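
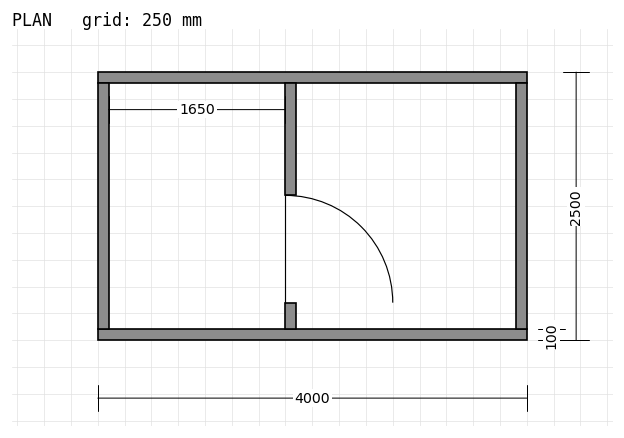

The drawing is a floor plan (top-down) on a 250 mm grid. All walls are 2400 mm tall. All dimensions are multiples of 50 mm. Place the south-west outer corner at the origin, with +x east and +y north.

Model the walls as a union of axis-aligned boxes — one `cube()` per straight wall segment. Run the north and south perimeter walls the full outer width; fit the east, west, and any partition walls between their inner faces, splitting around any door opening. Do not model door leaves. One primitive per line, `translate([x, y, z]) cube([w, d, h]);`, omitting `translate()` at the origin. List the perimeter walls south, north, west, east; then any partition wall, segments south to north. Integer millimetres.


cube([4000, 100, 2400]);
translate([0, 2400, 0]) cube([4000, 100, 2400]);
translate([0, 100, 0]) cube([100, 2300, 2400]);
translate([3900, 100, 0]) cube([100, 2300, 2400]);
translate([1750, 100, 0]) cube([100, 250, 2400]);
translate([1750, 1350, 0]) cube([100, 1050, 2400]);


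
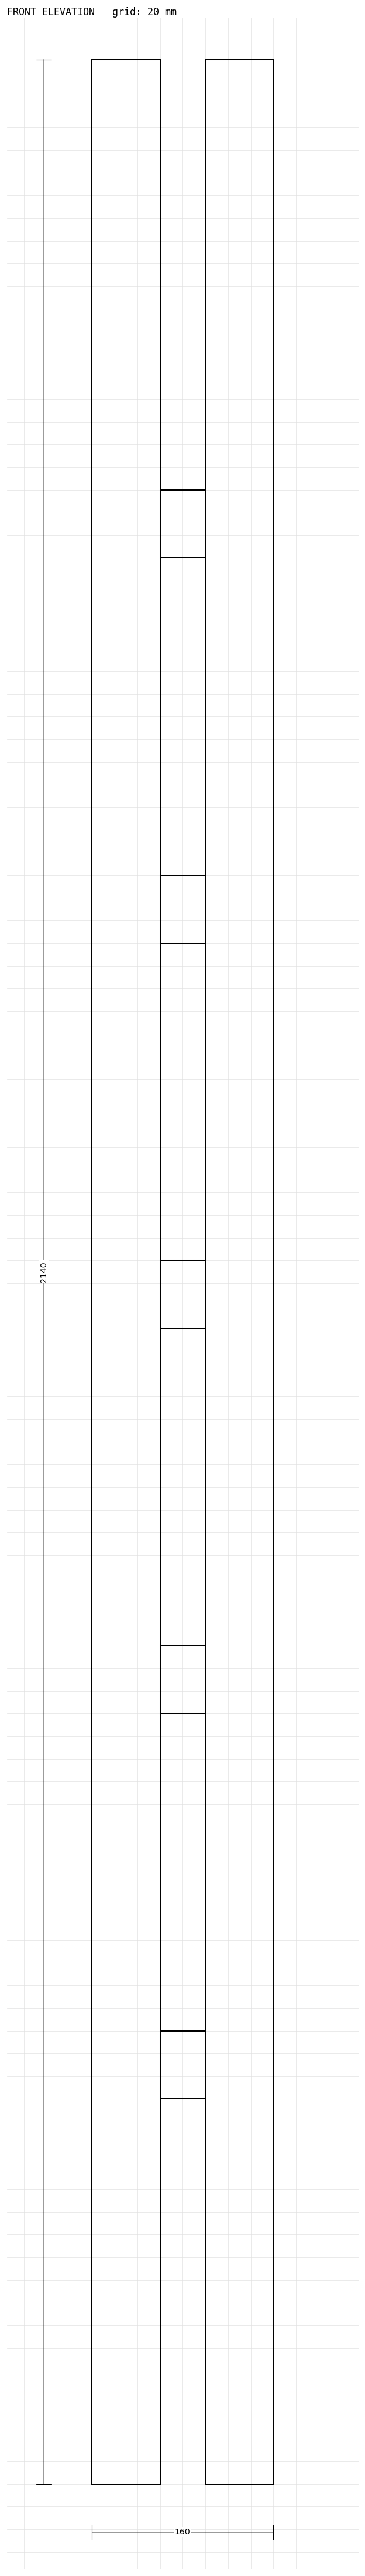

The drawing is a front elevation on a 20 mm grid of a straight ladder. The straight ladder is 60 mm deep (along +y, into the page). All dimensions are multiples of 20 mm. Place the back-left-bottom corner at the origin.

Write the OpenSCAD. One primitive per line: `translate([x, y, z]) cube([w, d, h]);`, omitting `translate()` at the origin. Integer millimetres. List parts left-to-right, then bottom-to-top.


cube([60, 60, 2140]);
translate([60, 0, 340]) cube([40, 60, 60]);
translate([60, 0, 680]) cube([40, 60, 60]);
translate([60, 0, 1020]) cube([40, 60, 60]);
translate([60, 0, 1360]) cube([40, 60, 60]);
translate([60, 0, 1700]) cube([40, 60, 60]);
translate([100, 0, 0]) cube([60, 60, 2140]);


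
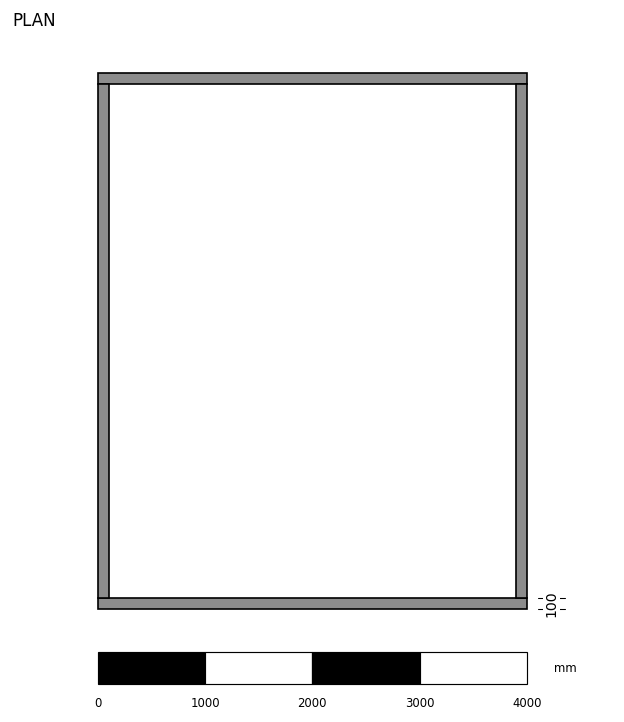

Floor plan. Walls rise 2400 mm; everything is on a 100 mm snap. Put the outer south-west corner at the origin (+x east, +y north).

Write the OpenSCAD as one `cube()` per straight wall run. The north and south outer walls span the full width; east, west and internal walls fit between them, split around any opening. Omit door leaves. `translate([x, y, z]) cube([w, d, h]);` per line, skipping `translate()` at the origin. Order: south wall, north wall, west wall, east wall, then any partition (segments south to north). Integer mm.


cube([4000, 100, 2400]);
translate([0, 4900, 0]) cube([4000, 100, 2400]);
translate([0, 100, 0]) cube([100, 4800, 2400]);
translate([3900, 100, 0]) cube([100, 4800, 2400]);


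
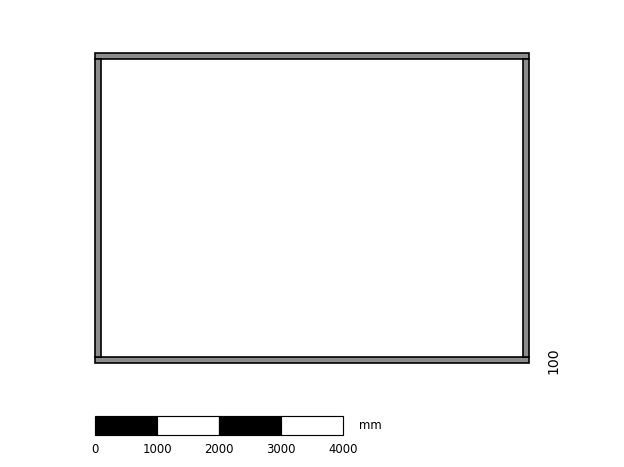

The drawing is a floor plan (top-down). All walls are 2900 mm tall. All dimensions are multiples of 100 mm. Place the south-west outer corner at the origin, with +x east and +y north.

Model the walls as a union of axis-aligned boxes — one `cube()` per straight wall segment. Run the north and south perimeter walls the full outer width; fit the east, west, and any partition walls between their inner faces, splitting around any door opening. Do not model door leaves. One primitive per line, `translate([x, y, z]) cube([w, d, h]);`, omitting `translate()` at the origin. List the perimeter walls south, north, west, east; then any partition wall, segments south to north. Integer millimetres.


cube([7000, 100, 2900]);
translate([0, 4900, 0]) cube([7000, 100, 2900]);
translate([0, 100, 0]) cube([100, 4800, 2900]);
translate([6900, 100, 0]) cube([100, 4800, 2900]);


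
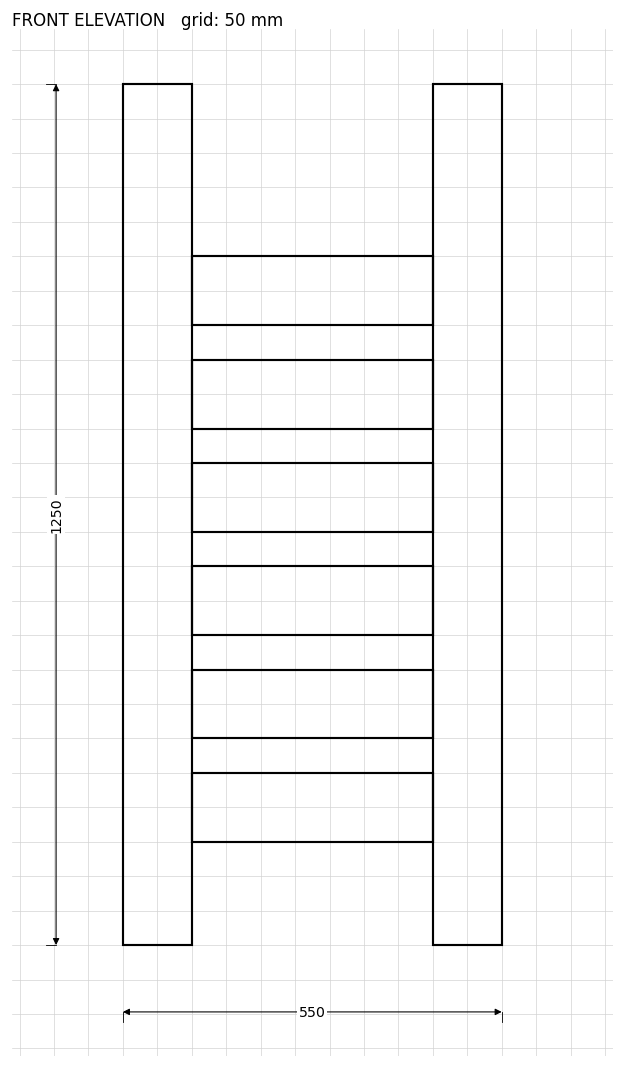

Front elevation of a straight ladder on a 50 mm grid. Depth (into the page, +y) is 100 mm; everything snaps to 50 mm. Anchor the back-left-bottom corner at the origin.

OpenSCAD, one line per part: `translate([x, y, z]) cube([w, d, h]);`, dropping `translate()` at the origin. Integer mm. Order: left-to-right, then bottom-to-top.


cube([100, 100, 1250]);
translate([100, 0, 150]) cube([350, 100, 100]);
translate([100, 0, 300]) cube([350, 100, 100]);
translate([100, 0, 450]) cube([350, 100, 100]);
translate([100, 0, 600]) cube([350, 100, 100]);
translate([100, 0, 750]) cube([350, 100, 100]);
translate([100, 0, 900]) cube([350, 100, 100]);
translate([450, 0, 0]) cube([100, 100, 1250]);


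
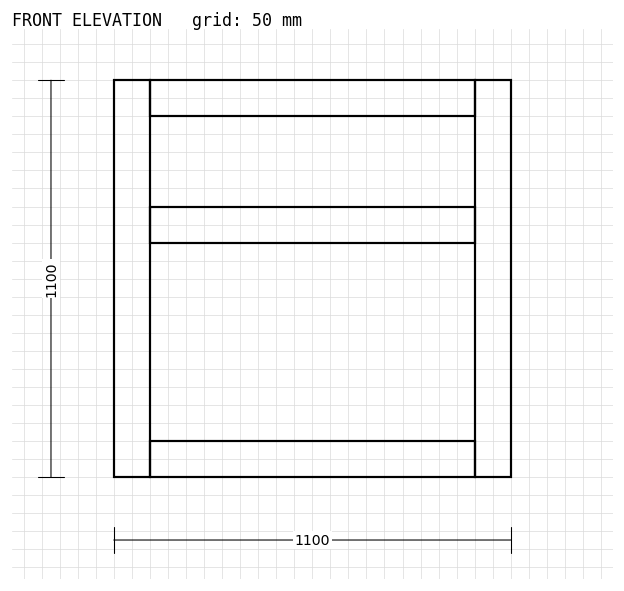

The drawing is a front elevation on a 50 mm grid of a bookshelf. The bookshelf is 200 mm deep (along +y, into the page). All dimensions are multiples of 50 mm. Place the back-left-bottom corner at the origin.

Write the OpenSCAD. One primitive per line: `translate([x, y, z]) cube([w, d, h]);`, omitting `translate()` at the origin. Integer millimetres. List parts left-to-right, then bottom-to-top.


cube([100, 200, 1100]);
translate([100, 0, 0]) cube([900, 200, 100]);
translate([100, 0, 650]) cube([900, 200, 100]);
translate([100, 0, 1000]) cube([900, 200, 100]);
translate([1000, 0, 0]) cube([100, 200, 1100]);


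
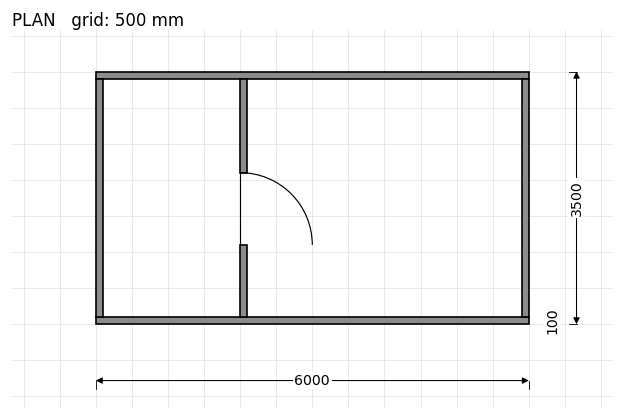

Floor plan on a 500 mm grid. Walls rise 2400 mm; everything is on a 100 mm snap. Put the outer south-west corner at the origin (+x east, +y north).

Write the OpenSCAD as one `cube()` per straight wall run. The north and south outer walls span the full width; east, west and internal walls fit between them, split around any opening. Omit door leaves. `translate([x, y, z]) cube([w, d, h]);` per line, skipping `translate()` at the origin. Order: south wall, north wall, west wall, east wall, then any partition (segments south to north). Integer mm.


cube([6000, 100, 2400]);
translate([0, 3400, 0]) cube([6000, 100, 2400]);
translate([0, 100, 0]) cube([100, 3300, 2400]);
translate([5900, 100, 0]) cube([100, 3300, 2400]);
translate([2000, 100, 0]) cube([100, 1000, 2400]);
translate([2000, 2100, 0]) cube([100, 1300, 2400]);


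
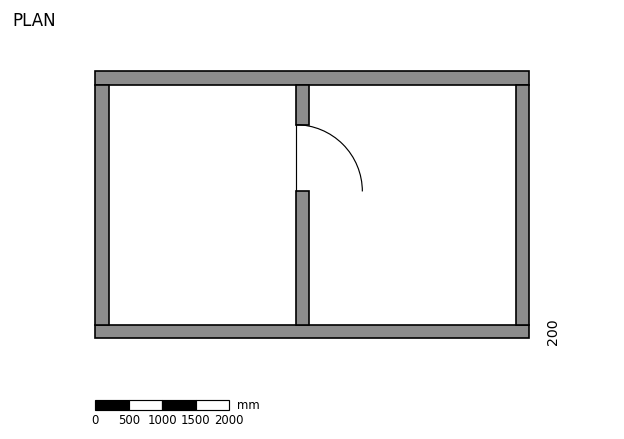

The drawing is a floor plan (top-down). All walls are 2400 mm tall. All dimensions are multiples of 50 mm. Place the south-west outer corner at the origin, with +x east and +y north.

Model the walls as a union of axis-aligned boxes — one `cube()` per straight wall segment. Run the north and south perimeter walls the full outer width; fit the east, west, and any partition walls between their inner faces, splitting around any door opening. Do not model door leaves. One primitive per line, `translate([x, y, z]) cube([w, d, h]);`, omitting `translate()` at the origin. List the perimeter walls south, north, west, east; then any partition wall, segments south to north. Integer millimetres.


cube([6500, 200, 2400]);
translate([0, 3800, 0]) cube([6500, 200, 2400]);
translate([0, 200, 0]) cube([200, 3600, 2400]);
translate([6300, 200, 0]) cube([200, 3600, 2400]);
translate([3000, 200, 0]) cube([200, 2000, 2400]);
translate([3000, 3200, 0]) cube([200, 600, 2400]);


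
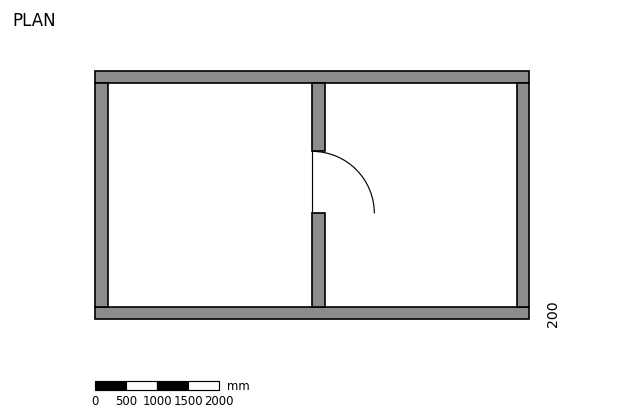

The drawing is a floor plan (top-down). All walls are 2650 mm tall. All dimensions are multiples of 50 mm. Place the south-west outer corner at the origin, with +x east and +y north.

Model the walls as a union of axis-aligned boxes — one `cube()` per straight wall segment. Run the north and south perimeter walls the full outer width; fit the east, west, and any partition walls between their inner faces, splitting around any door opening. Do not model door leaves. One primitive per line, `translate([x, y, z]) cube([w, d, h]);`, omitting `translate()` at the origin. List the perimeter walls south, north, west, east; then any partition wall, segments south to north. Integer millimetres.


cube([7000, 200, 2650]);
translate([0, 3800, 0]) cube([7000, 200, 2650]);
translate([0, 200, 0]) cube([200, 3600, 2650]);
translate([6800, 200, 0]) cube([200, 3600, 2650]);
translate([3500, 200, 0]) cube([200, 1500, 2650]);
translate([3500, 2700, 0]) cube([200, 1100, 2650]);


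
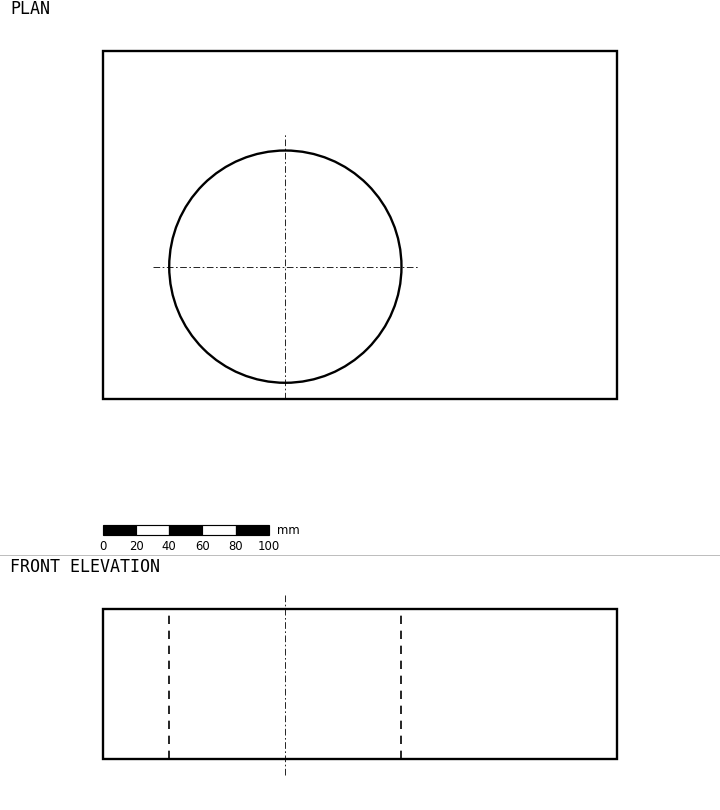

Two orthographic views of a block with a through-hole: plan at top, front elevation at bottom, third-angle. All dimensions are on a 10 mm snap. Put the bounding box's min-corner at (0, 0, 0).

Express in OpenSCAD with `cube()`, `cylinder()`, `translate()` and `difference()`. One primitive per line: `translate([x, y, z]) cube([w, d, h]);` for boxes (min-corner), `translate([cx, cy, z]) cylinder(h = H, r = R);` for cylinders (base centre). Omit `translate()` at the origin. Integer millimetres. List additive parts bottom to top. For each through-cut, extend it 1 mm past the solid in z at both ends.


difference() {
  cube([310, 210, 90]);
  translate([110, 80, -1]) cylinder(h = 92, r = 70);
}


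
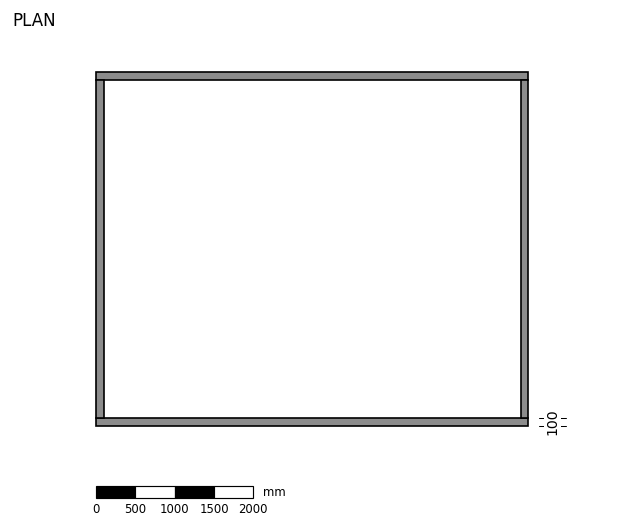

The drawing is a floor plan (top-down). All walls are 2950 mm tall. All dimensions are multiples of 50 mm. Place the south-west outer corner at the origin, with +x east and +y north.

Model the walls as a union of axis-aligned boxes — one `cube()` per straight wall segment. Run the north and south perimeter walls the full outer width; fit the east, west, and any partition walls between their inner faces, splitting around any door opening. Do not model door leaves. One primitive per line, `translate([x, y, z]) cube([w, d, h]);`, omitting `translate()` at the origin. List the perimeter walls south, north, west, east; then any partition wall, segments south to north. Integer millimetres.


cube([5500, 100, 2950]);
translate([0, 4400, 0]) cube([5500, 100, 2950]);
translate([0, 100, 0]) cube([100, 4300, 2950]);
translate([5400, 100, 0]) cube([100, 4300, 2950]);


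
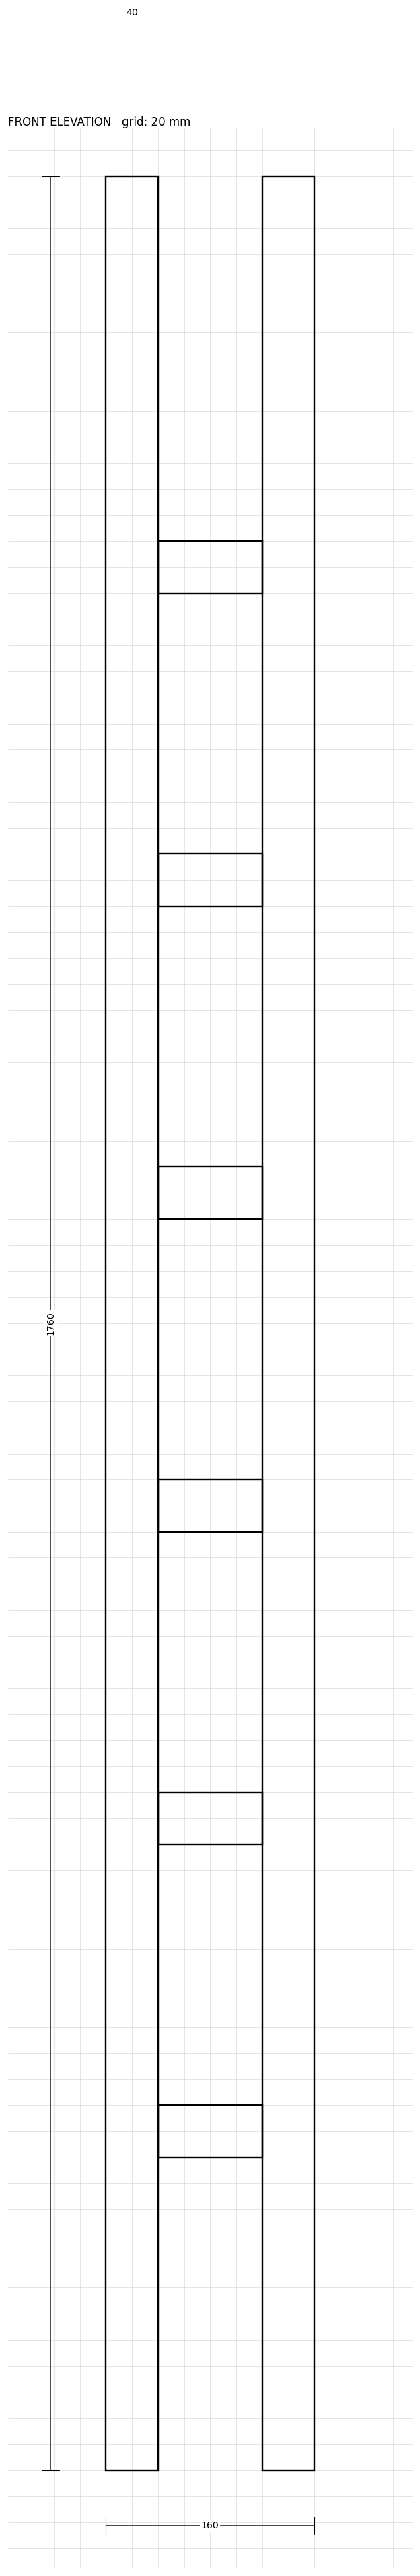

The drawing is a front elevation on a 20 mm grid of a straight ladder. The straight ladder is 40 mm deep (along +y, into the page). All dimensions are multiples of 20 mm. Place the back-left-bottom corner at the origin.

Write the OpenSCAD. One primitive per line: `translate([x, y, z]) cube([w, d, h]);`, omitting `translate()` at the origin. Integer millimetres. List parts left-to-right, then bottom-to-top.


cube([40, 40, 1760]);
translate([40, 0, 240]) cube([80, 40, 40]);
translate([40, 0, 480]) cube([80, 40, 40]);
translate([40, 0, 720]) cube([80, 40, 40]);
translate([40, 0, 960]) cube([80, 40, 40]);
translate([40, 0, 1200]) cube([80, 40, 40]);
translate([40, 0, 1440]) cube([80, 40, 40]);
translate([120, 0, 0]) cube([40, 40, 1760]);


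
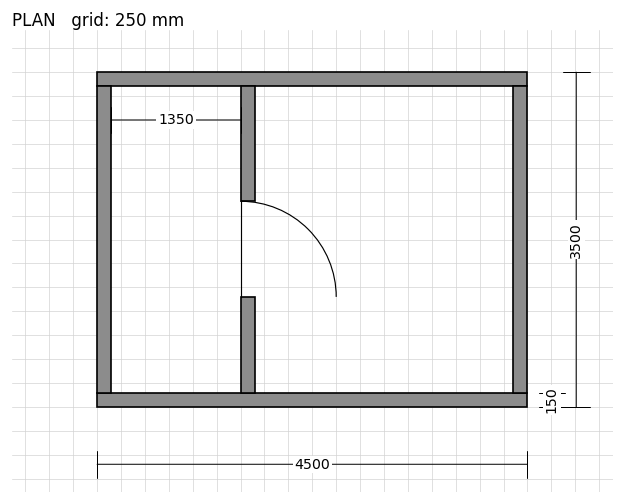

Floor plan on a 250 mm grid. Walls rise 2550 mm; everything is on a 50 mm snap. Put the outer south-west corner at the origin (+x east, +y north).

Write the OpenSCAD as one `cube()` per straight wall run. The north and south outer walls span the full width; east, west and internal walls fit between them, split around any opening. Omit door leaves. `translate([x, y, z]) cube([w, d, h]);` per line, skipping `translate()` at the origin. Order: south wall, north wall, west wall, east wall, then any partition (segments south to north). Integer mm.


cube([4500, 150, 2550]);
translate([0, 3350, 0]) cube([4500, 150, 2550]);
translate([0, 150, 0]) cube([150, 3200, 2550]);
translate([4350, 150, 0]) cube([150, 3200, 2550]);
translate([1500, 150, 0]) cube([150, 1000, 2550]);
translate([1500, 2150, 0]) cube([150, 1200, 2550]);


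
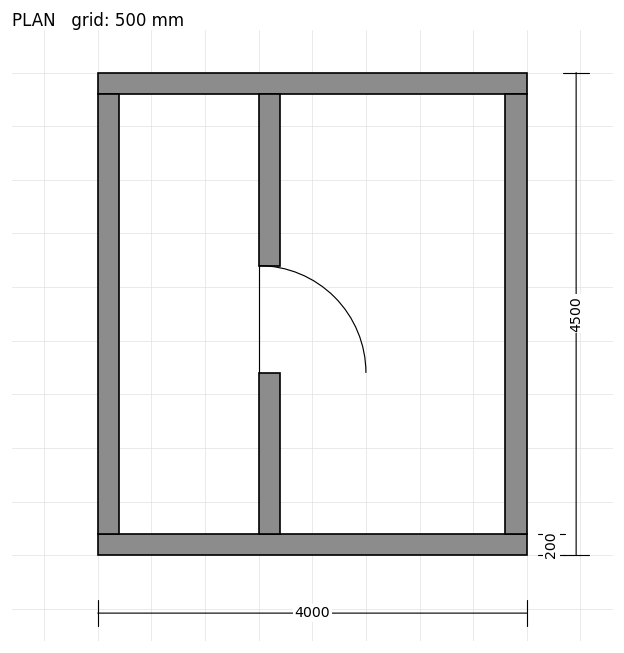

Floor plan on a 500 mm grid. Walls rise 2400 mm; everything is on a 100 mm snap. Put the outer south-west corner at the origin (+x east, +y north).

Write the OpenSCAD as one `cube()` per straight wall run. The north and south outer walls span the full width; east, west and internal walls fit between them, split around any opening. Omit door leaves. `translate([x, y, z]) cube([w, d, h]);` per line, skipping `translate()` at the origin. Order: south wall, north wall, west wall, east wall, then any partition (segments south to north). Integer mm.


cube([4000, 200, 2400]);
translate([0, 4300, 0]) cube([4000, 200, 2400]);
translate([0, 200, 0]) cube([200, 4100, 2400]);
translate([3800, 200, 0]) cube([200, 4100, 2400]);
translate([1500, 200, 0]) cube([200, 1500, 2400]);
translate([1500, 2700, 0]) cube([200, 1600, 2400]);


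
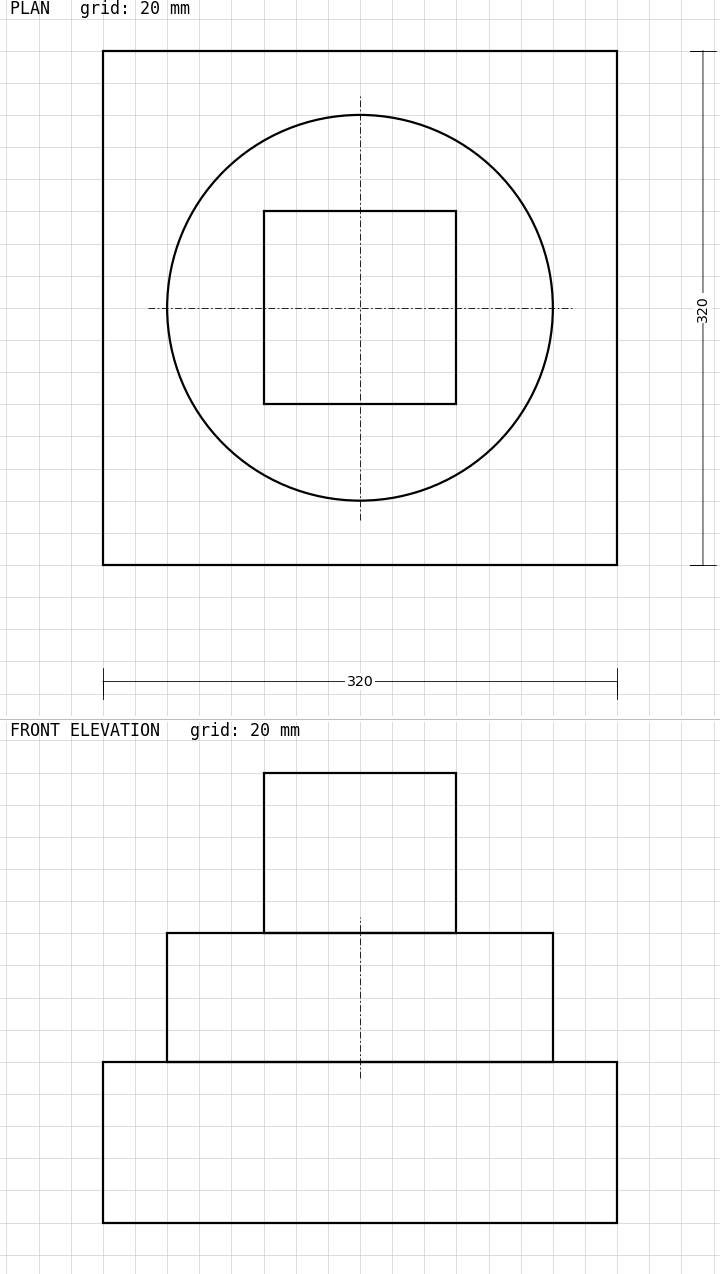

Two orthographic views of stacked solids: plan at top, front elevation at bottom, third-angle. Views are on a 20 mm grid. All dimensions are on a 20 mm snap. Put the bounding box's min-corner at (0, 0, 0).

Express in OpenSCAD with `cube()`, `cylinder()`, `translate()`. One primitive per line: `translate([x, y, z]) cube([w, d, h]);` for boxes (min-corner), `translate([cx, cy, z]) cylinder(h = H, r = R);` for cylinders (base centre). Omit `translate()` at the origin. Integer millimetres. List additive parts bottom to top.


cube([320, 320, 100]);
translate([160, 160, 100]) cylinder(h = 80, r = 120);
translate([100, 100, 180]) cube([120, 120, 100]);


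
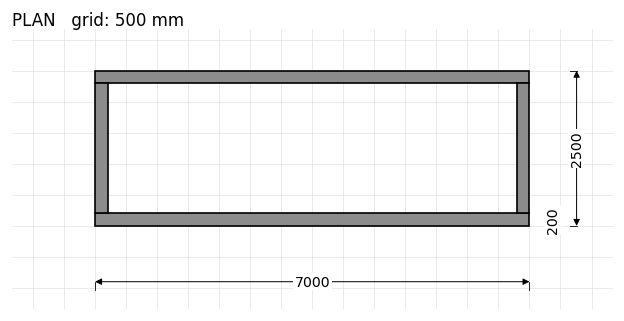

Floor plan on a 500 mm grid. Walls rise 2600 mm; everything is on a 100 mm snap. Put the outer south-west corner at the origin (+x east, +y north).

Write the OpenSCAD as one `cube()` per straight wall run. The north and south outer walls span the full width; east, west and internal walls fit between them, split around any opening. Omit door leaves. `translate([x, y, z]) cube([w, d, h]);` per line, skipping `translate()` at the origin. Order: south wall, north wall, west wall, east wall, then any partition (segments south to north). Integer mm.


cube([7000, 200, 2600]);
translate([0, 2300, 0]) cube([7000, 200, 2600]);
translate([0, 200, 0]) cube([200, 2100, 2600]);
translate([6800, 200, 0]) cube([200, 2100, 2600]);


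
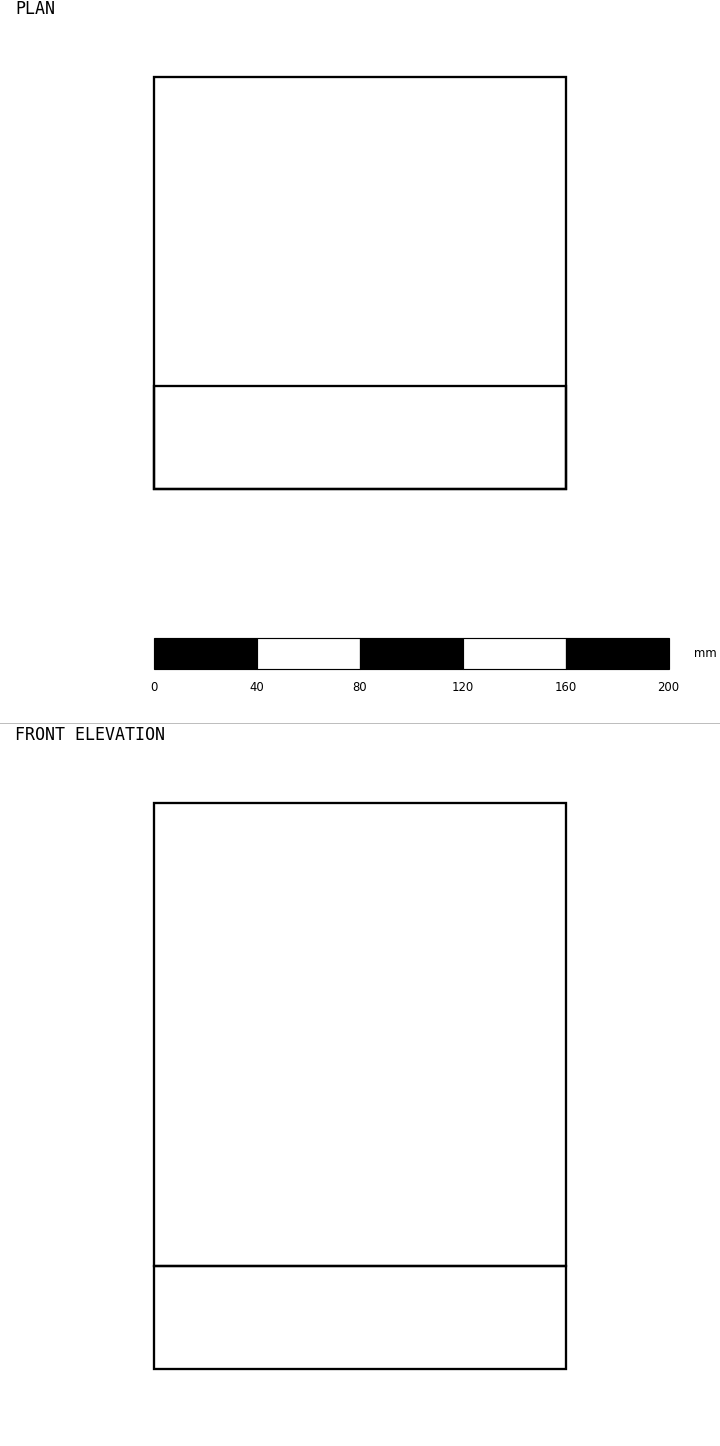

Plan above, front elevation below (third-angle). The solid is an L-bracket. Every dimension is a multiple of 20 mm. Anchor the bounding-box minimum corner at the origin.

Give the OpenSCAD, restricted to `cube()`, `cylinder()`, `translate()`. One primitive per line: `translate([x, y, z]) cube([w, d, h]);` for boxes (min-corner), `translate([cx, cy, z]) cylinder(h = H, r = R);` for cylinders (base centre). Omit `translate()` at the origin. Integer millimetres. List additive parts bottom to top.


cube([160, 160, 40]);
translate([0, 0, 40]) cube([160, 40, 180]);


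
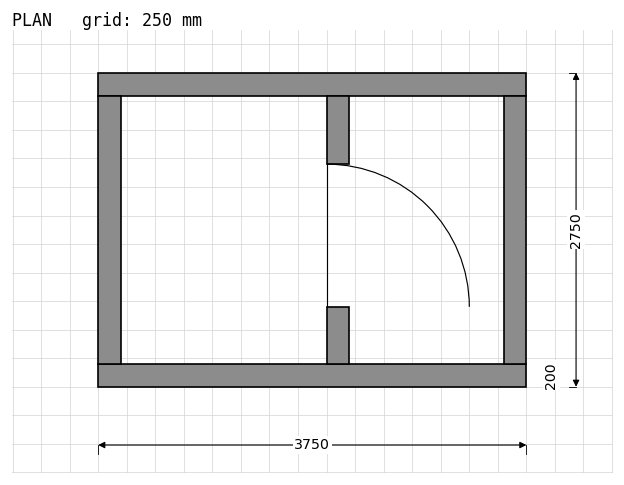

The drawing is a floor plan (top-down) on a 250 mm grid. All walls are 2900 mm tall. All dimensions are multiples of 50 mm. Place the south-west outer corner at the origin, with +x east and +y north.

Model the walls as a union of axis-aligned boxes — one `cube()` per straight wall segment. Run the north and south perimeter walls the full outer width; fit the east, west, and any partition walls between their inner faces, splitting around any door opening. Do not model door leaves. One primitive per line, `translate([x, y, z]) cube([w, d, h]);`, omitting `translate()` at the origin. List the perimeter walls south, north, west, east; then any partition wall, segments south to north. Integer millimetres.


cube([3750, 200, 2900]);
translate([0, 2550, 0]) cube([3750, 200, 2900]);
translate([0, 200, 0]) cube([200, 2350, 2900]);
translate([3550, 200, 0]) cube([200, 2350, 2900]);
translate([2000, 200, 0]) cube([200, 500, 2900]);
translate([2000, 1950, 0]) cube([200, 600, 2900]);


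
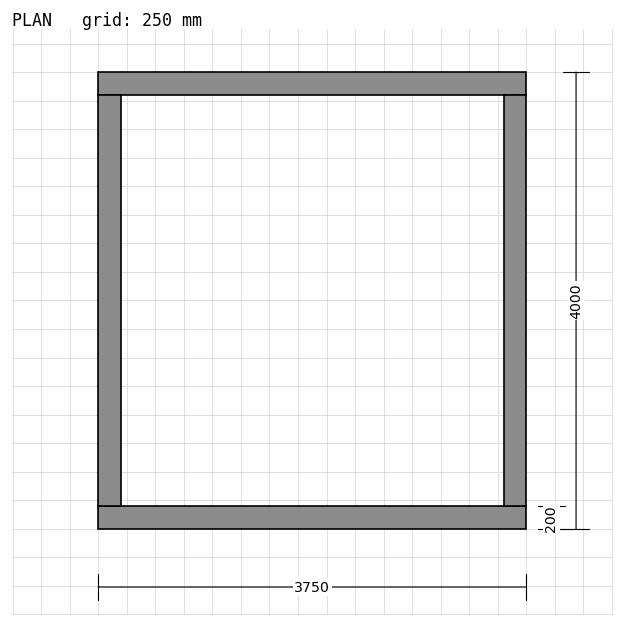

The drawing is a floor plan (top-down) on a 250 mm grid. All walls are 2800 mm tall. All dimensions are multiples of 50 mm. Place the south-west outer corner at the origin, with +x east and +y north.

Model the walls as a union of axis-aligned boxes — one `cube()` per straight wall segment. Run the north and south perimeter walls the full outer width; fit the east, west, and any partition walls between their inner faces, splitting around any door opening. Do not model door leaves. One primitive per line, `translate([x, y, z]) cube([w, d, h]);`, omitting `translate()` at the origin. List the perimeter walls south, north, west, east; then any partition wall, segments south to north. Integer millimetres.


cube([3750, 200, 2800]);
translate([0, 3800, 0]) cube([3750, 200, 2800]);
translate([0, 200, 0]) cube([200, 3600, 2800]);
translate([3550, 200, 0]) cube([200, 3600, 2800]);


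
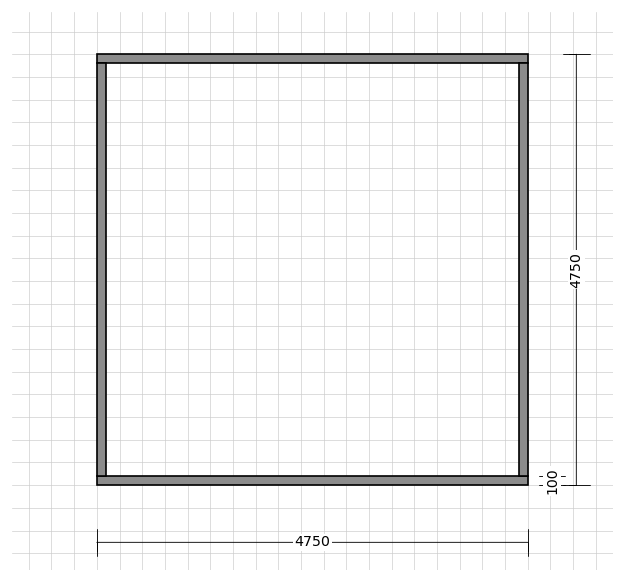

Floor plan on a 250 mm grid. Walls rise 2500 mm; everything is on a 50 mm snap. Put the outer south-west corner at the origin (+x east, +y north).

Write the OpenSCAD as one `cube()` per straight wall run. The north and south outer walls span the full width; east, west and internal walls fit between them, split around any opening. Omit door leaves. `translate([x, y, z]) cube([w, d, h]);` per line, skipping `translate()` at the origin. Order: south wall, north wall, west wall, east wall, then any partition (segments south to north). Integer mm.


cube([4750, 100, 2500]);
translate([0, 4650, 0]) cube([4750, 100, 2500]);
translate([0, 100, 0]) cube([100, 4550, 2500]);
translate([4650, 100, 0]) cube([100, 4550, 2500]);


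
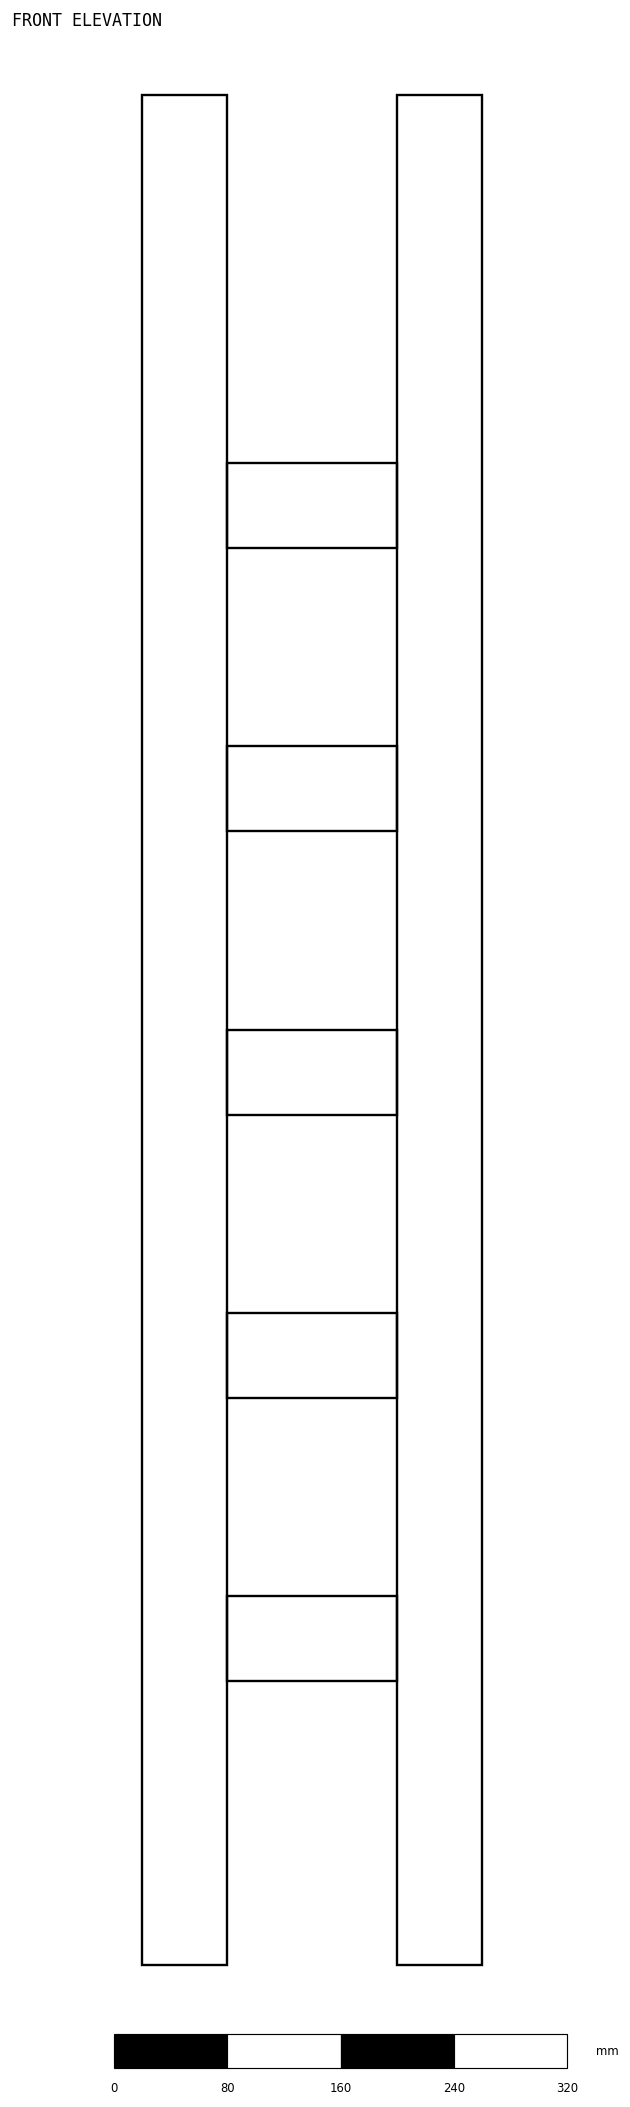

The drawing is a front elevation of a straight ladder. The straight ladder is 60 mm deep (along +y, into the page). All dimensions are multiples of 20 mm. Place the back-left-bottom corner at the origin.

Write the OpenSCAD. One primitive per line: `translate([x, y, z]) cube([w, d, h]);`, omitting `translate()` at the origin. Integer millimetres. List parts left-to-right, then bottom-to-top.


cube([60, 60, 1320]);
translate([60, 0, 200]) cube([120, 60, 60]);
translate([60, 0, 400]) cube([120, 60, 60]);
translate([60, 0, 600]) cube([120, 60, 60]);
translate([60, 0, 800]) cube([120, 60, 60]);
translate([60, 0, 1000]) cube([120, 60, 60]);
translate([180, 0, 0]) cube([60, 60, 1320]);


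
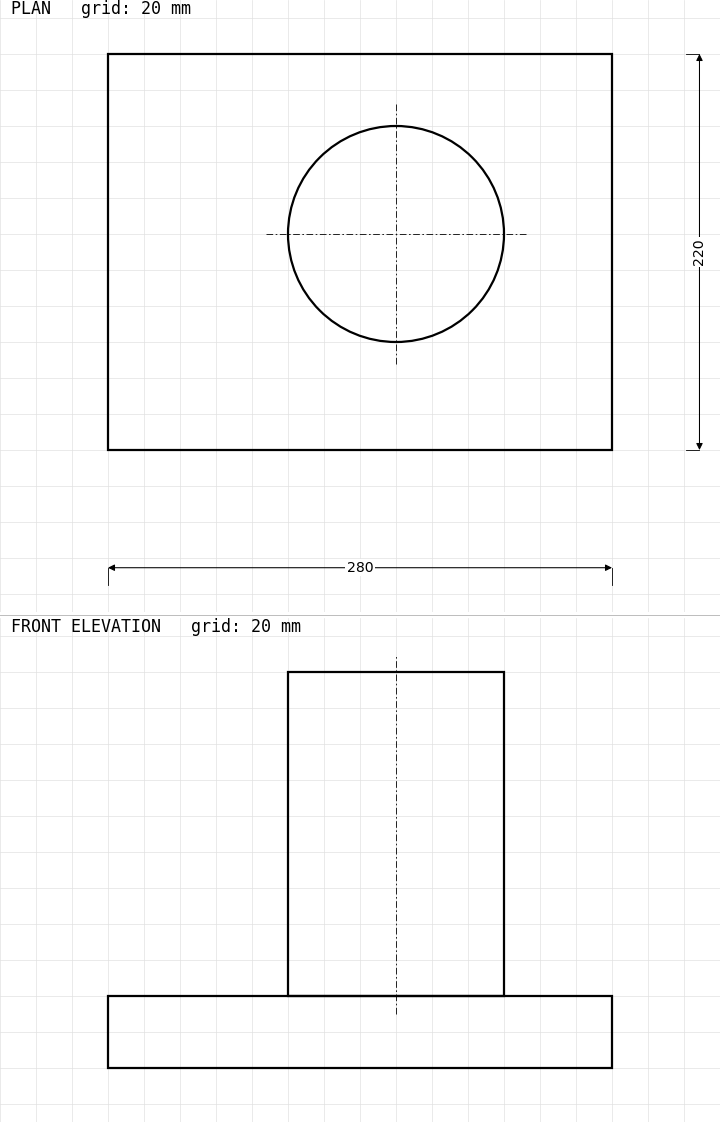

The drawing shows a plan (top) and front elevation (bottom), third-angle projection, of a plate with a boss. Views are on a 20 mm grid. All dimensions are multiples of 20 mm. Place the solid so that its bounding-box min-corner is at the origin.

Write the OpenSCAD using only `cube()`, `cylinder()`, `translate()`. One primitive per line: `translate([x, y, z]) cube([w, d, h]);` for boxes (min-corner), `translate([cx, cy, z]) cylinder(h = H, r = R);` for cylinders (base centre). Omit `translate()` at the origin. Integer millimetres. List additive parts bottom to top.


cube([280, 220, 40]);
translate([160, 120, 40]) cylinder(h = 180, r = 60);


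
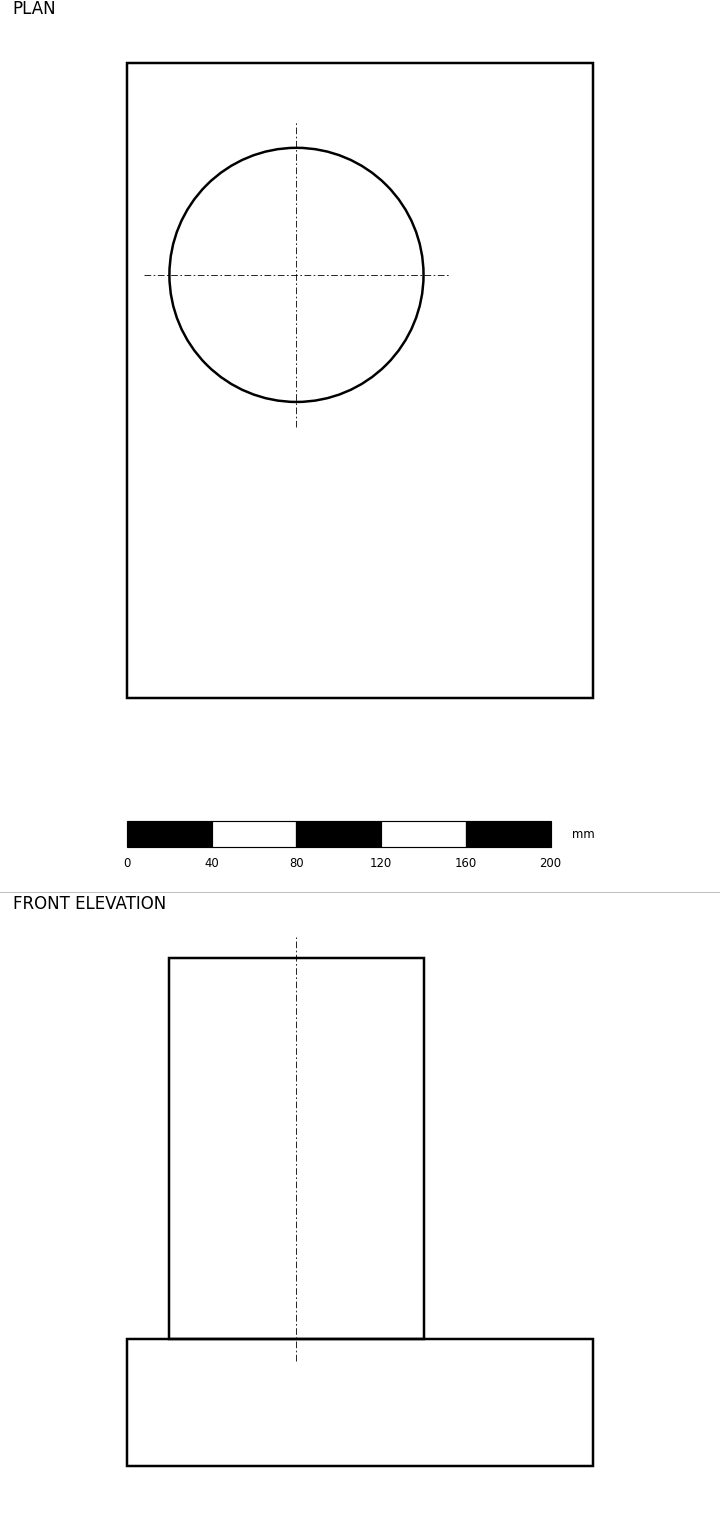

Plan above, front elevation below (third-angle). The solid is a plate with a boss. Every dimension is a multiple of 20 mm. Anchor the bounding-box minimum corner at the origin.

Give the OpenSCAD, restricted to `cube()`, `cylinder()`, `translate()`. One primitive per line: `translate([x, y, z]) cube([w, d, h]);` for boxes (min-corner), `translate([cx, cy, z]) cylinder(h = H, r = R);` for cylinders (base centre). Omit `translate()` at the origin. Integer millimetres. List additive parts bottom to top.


cube([220, 300, 60]);
translate([80, 200, 60]) cylinder(h = 180, r = 60);


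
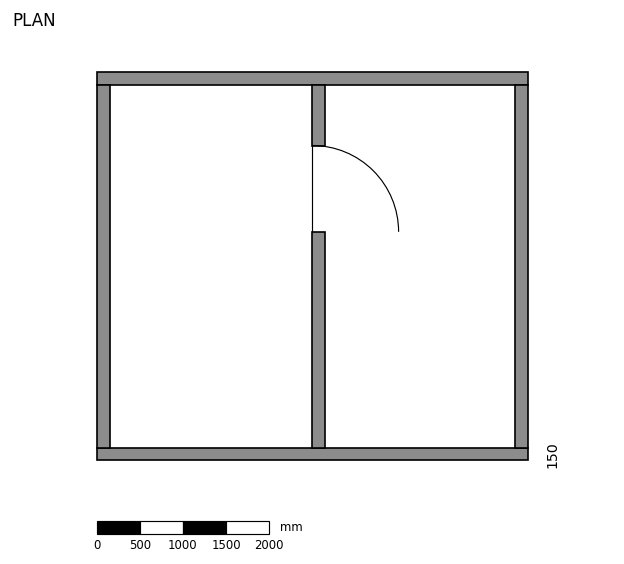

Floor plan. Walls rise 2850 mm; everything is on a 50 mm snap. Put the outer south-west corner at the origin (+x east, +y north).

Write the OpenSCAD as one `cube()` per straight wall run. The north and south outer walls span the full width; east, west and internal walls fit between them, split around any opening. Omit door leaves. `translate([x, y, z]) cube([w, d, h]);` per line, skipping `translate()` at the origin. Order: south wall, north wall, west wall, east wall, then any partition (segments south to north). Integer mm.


cube([5000, 150, 2850]);
translate([0, 4350, 0]) cube([5000, 150, 2850]);
translate([0, 150, 0]) cube([150, 4200, 2850]);
translate([4850, 150, 0]) cube([150, 4200, 2850]);
translate([2500, 150, 0]) cube([150, 2500, 2850]);
translate([2500, 3650, 0]) cube([150, 700, 2850]);


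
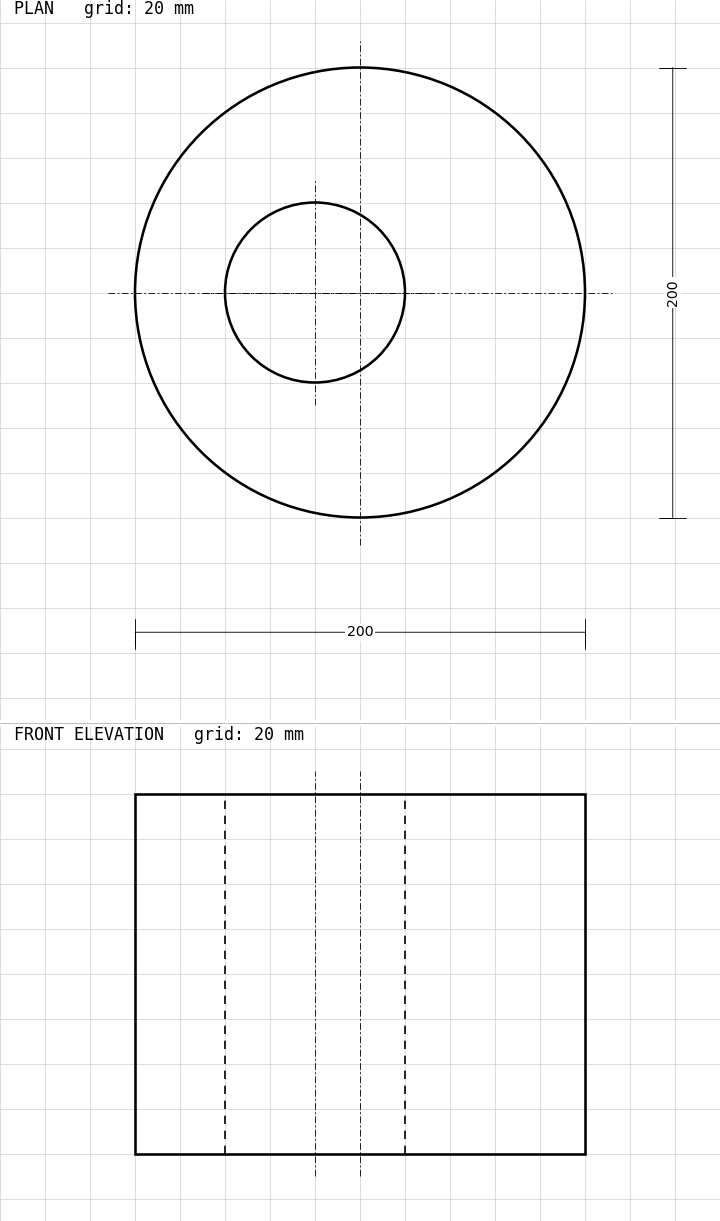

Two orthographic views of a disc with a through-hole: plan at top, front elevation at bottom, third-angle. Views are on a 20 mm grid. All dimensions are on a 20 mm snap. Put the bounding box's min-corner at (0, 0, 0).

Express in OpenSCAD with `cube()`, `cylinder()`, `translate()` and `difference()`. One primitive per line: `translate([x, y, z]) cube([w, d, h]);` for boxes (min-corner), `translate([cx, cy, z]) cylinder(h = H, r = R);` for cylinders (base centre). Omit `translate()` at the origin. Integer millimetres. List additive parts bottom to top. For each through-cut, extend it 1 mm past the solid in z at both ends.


difference() {
  translate([100, 100, 0]) cylinder(h = 160, r = 100);
  translate([80, 100, -1]) cylinder(h = 162, r = 40);
}


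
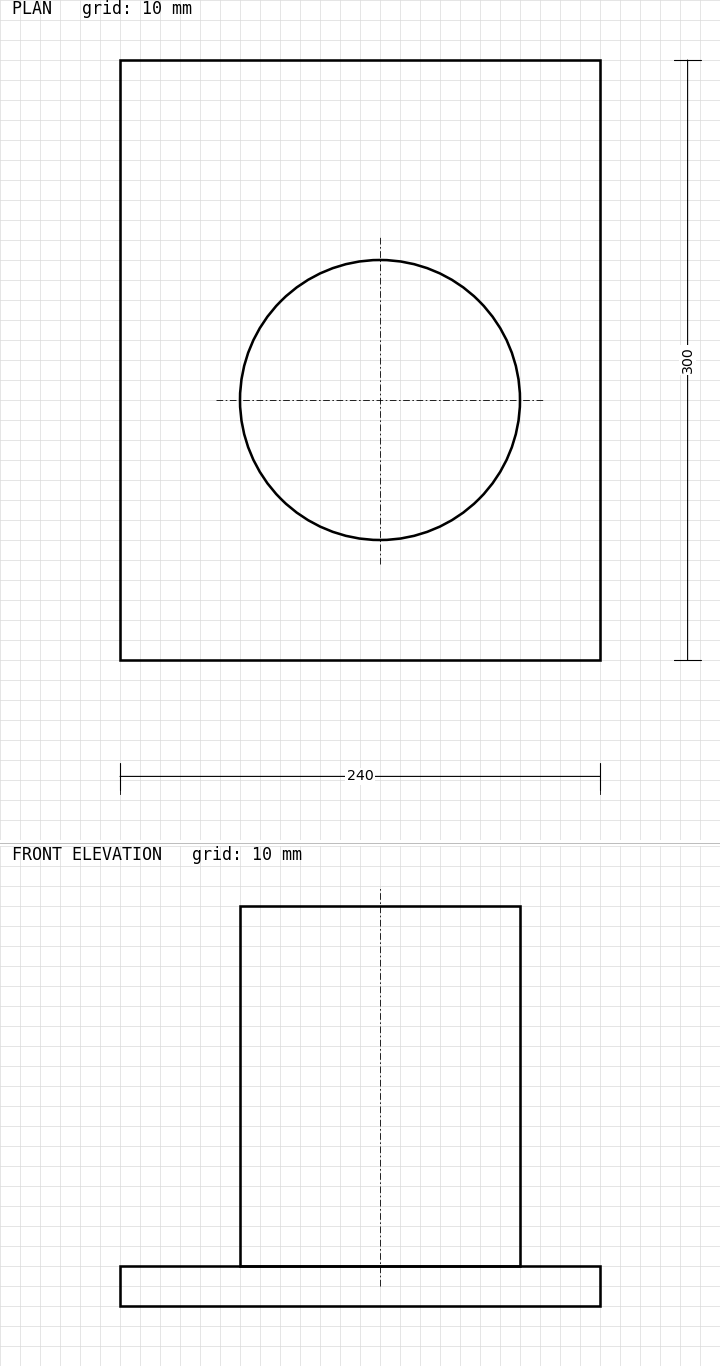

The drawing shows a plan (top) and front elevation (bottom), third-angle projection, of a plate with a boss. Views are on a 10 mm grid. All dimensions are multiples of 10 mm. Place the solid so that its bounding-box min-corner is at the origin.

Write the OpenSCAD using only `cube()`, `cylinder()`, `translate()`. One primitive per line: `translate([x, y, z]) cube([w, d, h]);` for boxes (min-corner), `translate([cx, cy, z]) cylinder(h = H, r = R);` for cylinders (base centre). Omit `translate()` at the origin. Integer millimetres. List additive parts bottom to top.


cube([240, 300, 20]);
translate([130, 130, 20]) cylinder(h = 180, r = 70);


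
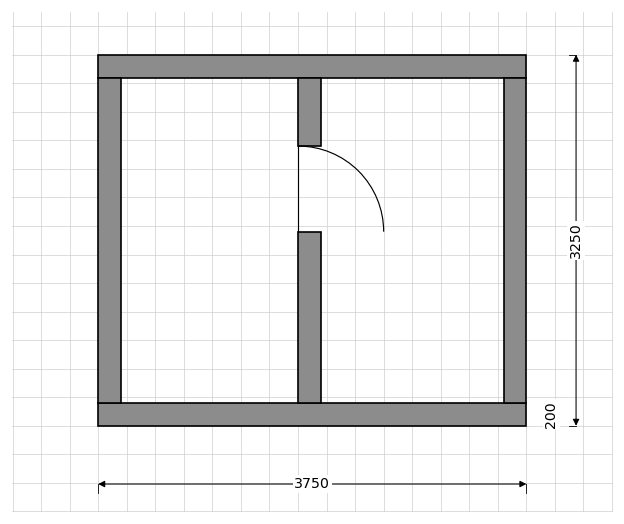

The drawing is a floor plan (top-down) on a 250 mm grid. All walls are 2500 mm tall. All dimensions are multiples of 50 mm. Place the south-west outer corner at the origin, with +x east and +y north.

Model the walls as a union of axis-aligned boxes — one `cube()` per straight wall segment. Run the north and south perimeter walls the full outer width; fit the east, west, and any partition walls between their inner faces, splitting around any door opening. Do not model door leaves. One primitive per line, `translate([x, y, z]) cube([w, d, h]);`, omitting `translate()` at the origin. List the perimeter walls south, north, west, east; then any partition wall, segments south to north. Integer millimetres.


cube([3750, 200, 2500]);
translate([0, 3050, 0]) cube([3750, 200, 2500]);
translate([0, 200, 0]) cube([200, 2850, 2500]);
translate([3550, 200, 0]) cube([200, 2850, 2500]);
translate([1750, 200, 0]) cube([200, 1500, 2500]);
translate([1750, 2450, 0]) cube([200, 600, 2500]);


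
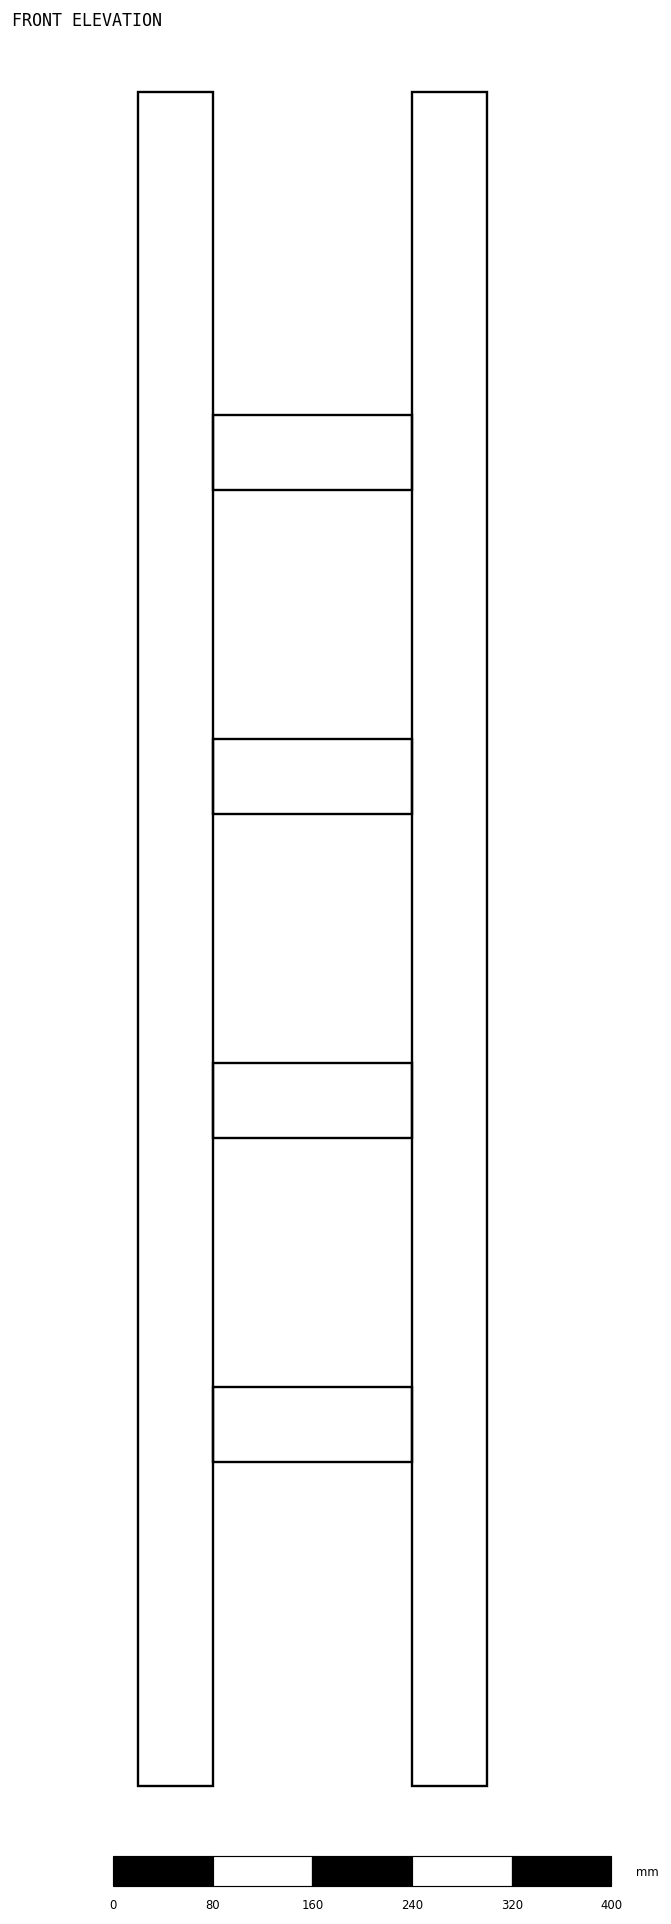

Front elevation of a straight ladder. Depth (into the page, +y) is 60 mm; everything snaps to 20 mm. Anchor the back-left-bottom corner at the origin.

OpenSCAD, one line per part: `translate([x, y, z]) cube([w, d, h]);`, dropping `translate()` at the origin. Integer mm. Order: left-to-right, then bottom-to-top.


cube([60, 60, 1360]);
translate([60, 0, 260]) cube([160, 60, 60]);
translate([60, 0, 520]) cube([160, 60, 60]);
translate([60, 0, 780]) cube([160, 60, 60]);
translate([60, 0, 1040]) cube([160, 60, 60]);
translate([220, 0, 0]) cube([60, 60, 1360]);


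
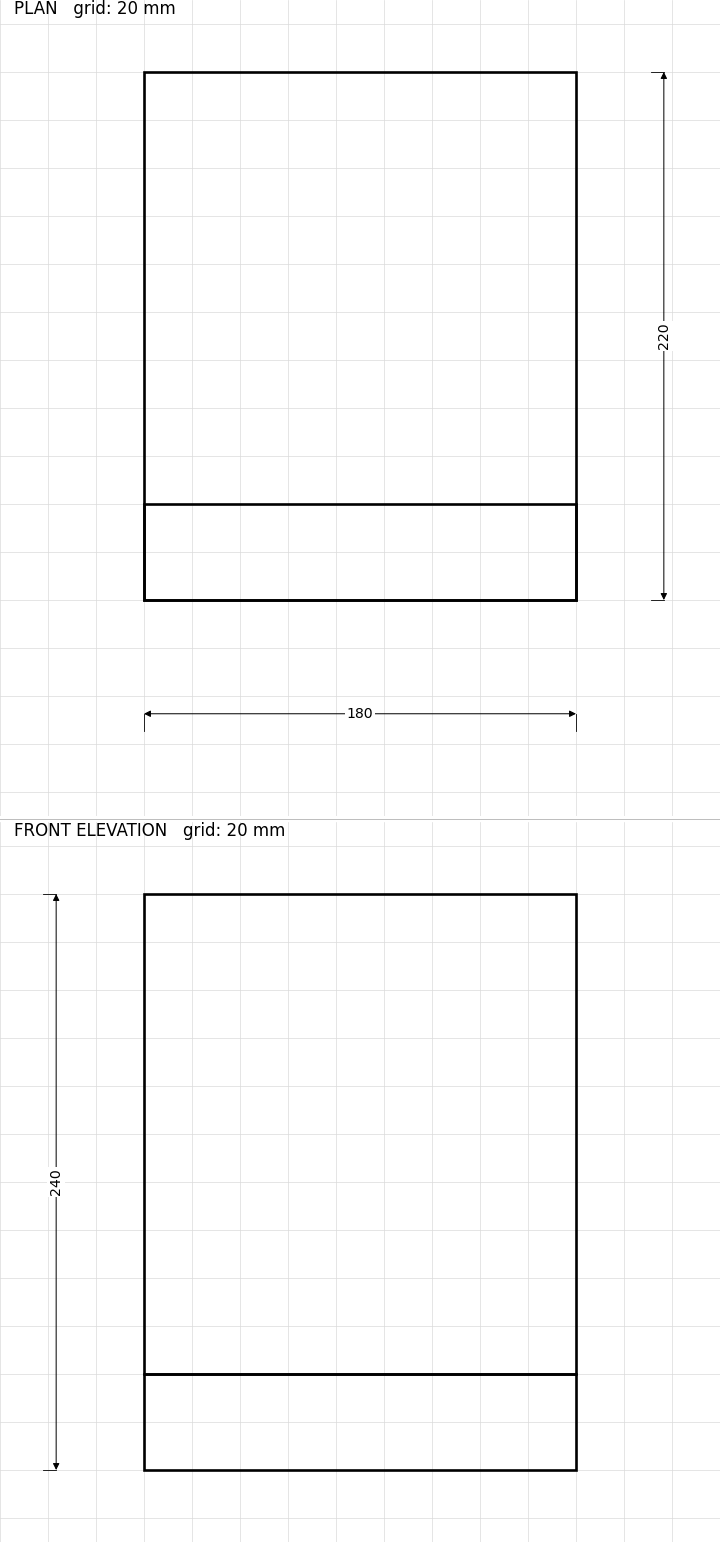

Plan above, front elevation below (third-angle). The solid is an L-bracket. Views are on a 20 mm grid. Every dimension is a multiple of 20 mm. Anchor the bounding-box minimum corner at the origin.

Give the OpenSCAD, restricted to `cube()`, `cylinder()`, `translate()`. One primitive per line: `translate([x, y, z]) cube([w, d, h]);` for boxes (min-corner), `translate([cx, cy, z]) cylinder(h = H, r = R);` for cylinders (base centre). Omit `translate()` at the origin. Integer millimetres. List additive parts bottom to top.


cube([180, 220, 40]);
translate([0, 0, 40]) cube([180, 40, 200]);


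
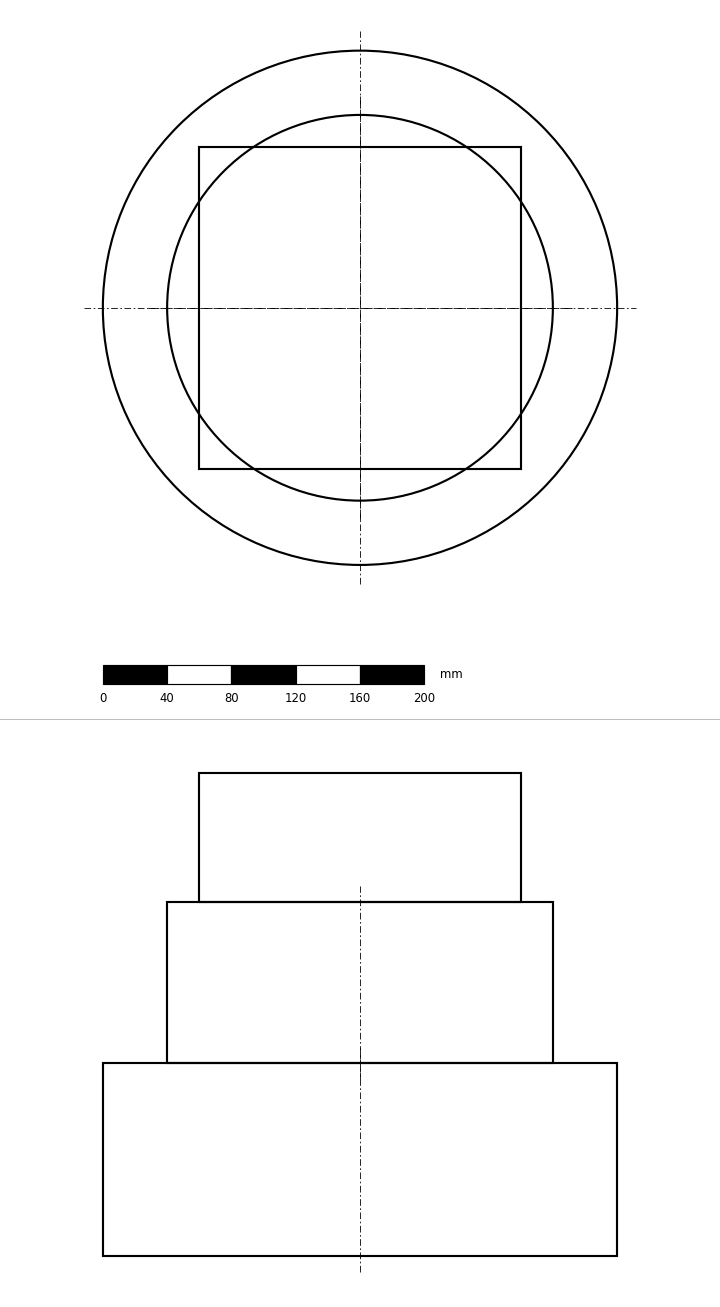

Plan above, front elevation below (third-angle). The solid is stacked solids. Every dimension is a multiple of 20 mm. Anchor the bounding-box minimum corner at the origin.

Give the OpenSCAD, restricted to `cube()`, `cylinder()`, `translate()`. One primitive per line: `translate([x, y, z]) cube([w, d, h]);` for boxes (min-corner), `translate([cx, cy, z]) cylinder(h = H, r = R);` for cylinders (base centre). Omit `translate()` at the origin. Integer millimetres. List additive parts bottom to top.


translate([160, 160, 0]) cylinder(h = 120, r = 160);
translate([160, 160, 120]) cylinder(h = 100, r = 120);
translate([60, 60, 220]) cube([200, 200, 80]);


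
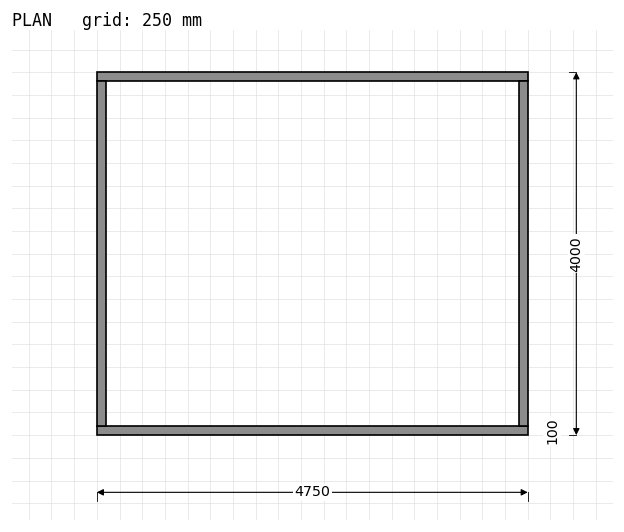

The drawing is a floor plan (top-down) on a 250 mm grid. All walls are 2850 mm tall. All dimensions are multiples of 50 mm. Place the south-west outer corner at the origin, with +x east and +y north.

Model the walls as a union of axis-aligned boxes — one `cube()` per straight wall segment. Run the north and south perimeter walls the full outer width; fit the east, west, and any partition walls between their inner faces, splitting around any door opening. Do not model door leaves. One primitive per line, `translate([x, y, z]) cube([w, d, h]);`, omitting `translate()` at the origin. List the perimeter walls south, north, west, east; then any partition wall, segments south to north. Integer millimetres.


cube([4750, 100, 2850]);
translate([0, 3900, 0]) cube([4750, 100, 2850]);
translate([0, 100, 0]) cube([100, 3800, 2850]);
translate([4650, 100, 0]) cube([100, 3800, 2850]);


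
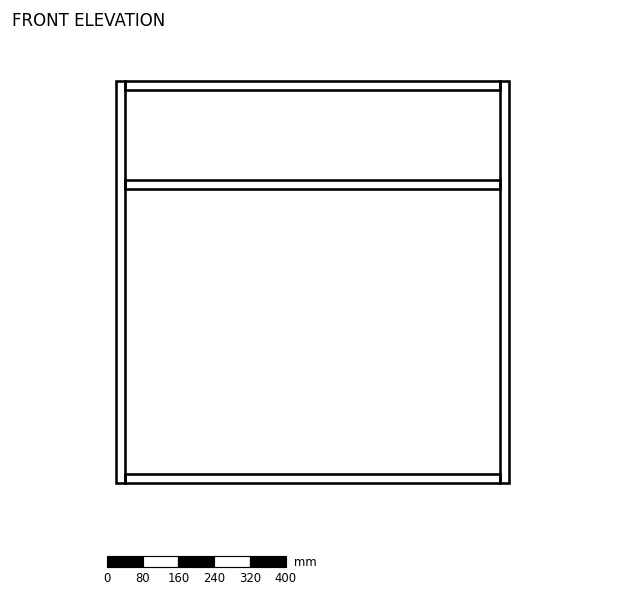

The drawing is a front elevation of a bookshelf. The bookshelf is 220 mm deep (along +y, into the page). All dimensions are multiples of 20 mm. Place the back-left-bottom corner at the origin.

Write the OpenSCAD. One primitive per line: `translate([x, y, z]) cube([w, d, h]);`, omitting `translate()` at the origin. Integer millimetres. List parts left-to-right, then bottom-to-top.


cube([20, 220, 900]);
translate([20, 0, 0]) cube([840, 220, 20]);
translate([20, 0, 660]) cube([840, 220, 20]);
translate([20, 0, 880]) cube([840, 220, 20]);
translate([860, 0, 0]) cube([20, 220, 900]);


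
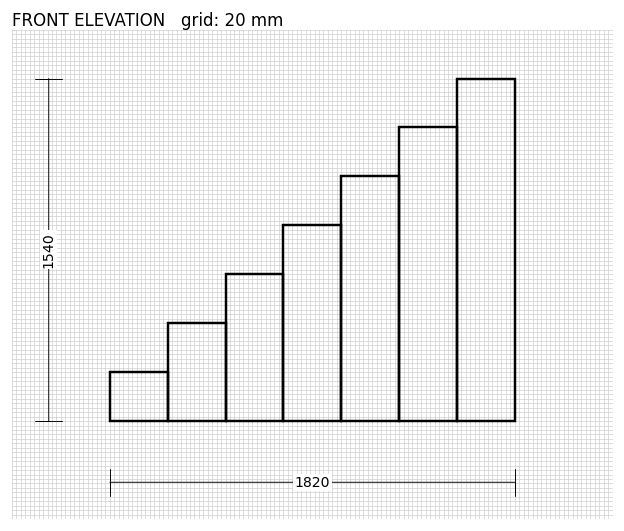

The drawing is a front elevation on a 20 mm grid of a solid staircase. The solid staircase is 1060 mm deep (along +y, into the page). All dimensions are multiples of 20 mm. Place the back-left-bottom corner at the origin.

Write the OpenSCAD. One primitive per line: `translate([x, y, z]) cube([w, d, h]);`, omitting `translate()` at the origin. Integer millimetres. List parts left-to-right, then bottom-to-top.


cube([260, 1060, 220]);
translate([260, 0, 0]) cube([260, 1060, 440]);
translate([520, 0, 0]) cube([260, 1060, 660]);
translate([780, 0, 0]) cube([260, 1060, 880]);
translate([1040, 0, 0]) cube([260, 1060, 1100]);
translate([1300, 0, 0]) cube([260, 1060, 1320]);
translate([1560, 0, 0]) cube([260, 1060, 1540]);


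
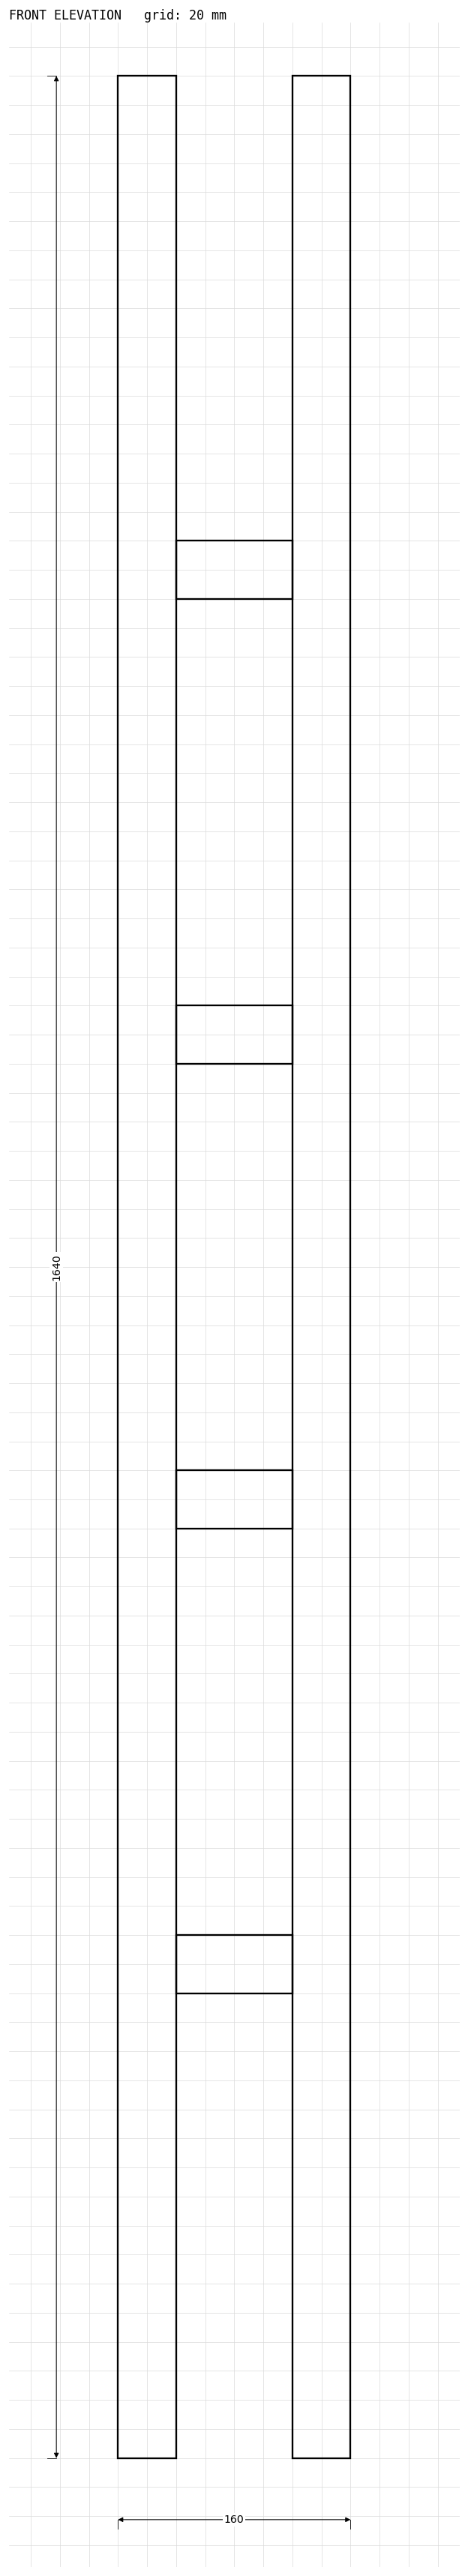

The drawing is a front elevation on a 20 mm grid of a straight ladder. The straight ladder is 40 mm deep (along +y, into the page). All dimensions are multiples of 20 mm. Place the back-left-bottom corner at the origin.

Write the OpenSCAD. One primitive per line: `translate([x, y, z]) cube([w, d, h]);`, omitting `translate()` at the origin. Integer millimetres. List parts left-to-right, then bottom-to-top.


cube([40, 40, 1640]);
translate([40, 0, 320]) cube([80, 40, 40]);
translate([40, 0, 640]) cube([80, 40, 40]);
translate([40, 0, 960]) cube([80, 40, 40]);
translate([40, 0, 1280]) cube([80, 40, 40]);
translate([120, 0, 0]) cube([40, 40, 1640]);


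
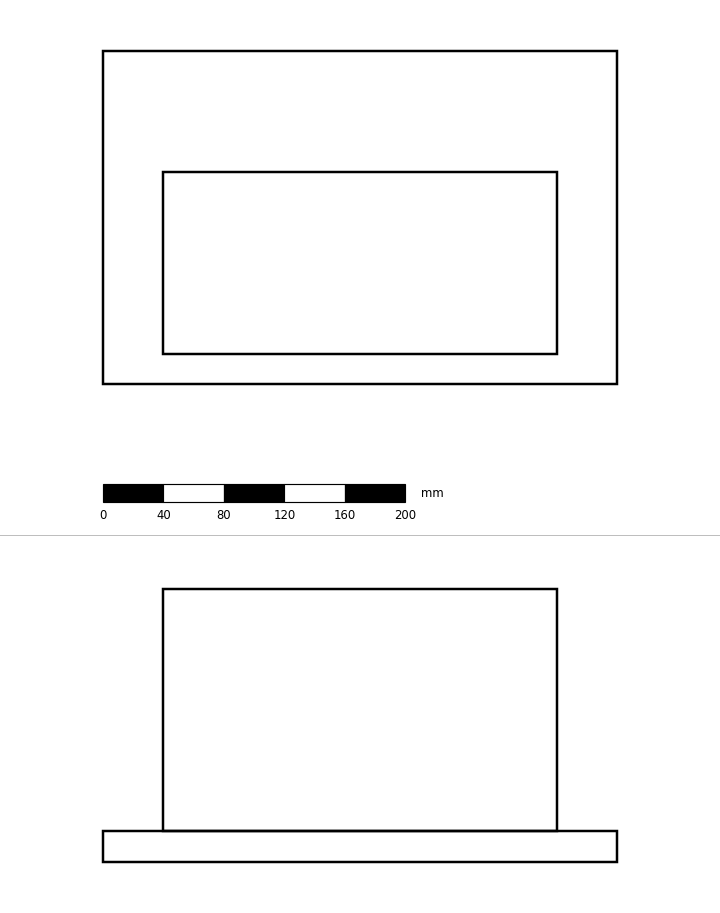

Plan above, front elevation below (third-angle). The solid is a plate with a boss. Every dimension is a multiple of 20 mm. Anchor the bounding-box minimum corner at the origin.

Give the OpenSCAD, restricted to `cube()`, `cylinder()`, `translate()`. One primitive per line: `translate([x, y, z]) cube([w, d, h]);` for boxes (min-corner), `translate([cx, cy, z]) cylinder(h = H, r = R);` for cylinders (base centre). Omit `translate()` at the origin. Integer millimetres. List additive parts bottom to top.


cube([340, 220, 20]);
translate([40, 20, 20]) cube([260, 120, 160]);
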